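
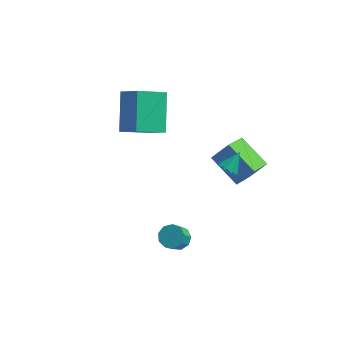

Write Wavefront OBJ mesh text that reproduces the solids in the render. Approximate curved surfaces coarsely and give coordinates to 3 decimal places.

v 1.483 -1.386 2.17
v 1.77 -1.776 2.36
v 1.837 -0.774 2.89
v 1.964 -1.564 2.084
v 1.875 -1.248 1.858
v 1.556 -1.013 1.816
v 1.195 -0.997 1.981
v 1.001 -1.209 2.256
v 1.09 -1.525 2.482
v 1.409 -1.76 2.524
v -0.227 -2.875 -1.991
v 0.329 -2.761 -1.831
v 0.223 -3.39 -1.01
v -0.333 -3.505 -1.169
v 0.079 -2.495 -1.659
v -0.027 -3.124 -0.838
v -0.315 -2.407 -1.643
v -0.421 -3.036 -0.822
v -0.667 -2.538 -1.789
v -0.773 -3.167 -0.968
v -0.814 -2.827 -2.029
v -0.92 -3.456 -1.208
v -0.686 -3.139 -2.252
v -0.792 -3.768 -1.431
v -0.343 -3.327 -2.352
v -0.449 -3.956 -1.531
v 0.054 -3.304 -2.283
v -0.052 -3.933 -1.462
v 0.319 -3.08 -2.077
v 0.213 -3.71 -1.256
v -4.157 0.83 0.735
v -3.232 0.439 1.463
v -4.602 2.328 2.108
v -3.677 1.937 2.835
v -3.123 1.843 -0.035
v -2.198 1.452 0.692
v -3.568 3.341 1.337
v -2.643 2.95 2.065
v 1.639 1.727 -1.678
v 1.459 0.214 -0.719
v 0.256 2.414 -0.855
v 0.076 0.902 0.105
v 2.304 2.138 -0.905
v 2.124 0.626 0.055
v 0.921 2.826 -0.081
v 0.741 1.313 0.878
f 2 1 4
f 2 4 3
f 4 1 5
f 4 5 3
f 5 1 6
f 5 6 3
f 6 1 7
f 6 7 3
f 7 1 8
f 7 8 3
f 8 1 9
f 8 9 3
f 9 1 10
f 9 10 3
f 10 1 2
f 10 2 3
f 12 11 15
f 12 15 13
f 13 15 16
f 13 16 14
f 15 11 17
f 15 17 16
f 16 17 18
f 16 18 14
f 17 11 19
f 17 19 18
f 18 19 20
f 18 20 14
f 19 11 21
f 19 21 20
f 20 21 22
f 20 22 14
f 21 11 23
f 21 23 22
f 22 23 24
f 22 24 14
f 23 11 25
f 23 25 24
f 24 25 26
f 24 26 14
f 25 11 27
f 25 27 26
f 26 27 28
f 26 28 14
f 27 11 29
f 27 29 28
f 28 29 30
f 28 30 14
f 29 11 12
f 29 12 30
f 30 12 13
f 30 13 14
f 32 34 31
f 35 32 31
f 31 34 33
f 33 35 31
f 32 38 34
f 36 32 35
f 36 38 32
f 34 38 33
f 37 35 33
f 33 38 37
f 37 36 35
f 38 36 37
f 40 42 39
f 43 40 39
f 39 42 41
f 41 43 39
f 40 46 42
f 44 40 43
f 44 46 40
f 42 46 41
f 45 43 41
f 41 46 45
f 45 44 43
f 46 44 45



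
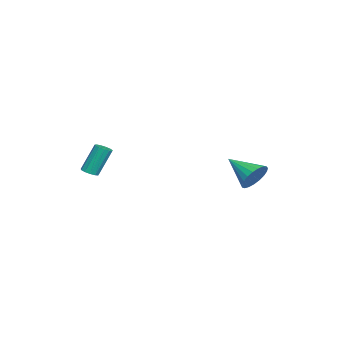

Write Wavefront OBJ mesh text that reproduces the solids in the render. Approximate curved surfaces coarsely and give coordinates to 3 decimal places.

v -1.624 4.28 -1.591
v -1.121 4.546 -0.733
v -2.456 2.62 -0.589
v -1.491 4.758 -0.689
v -1.883 4.887 -0.801
v -2.231 4.911 -1.05
v -2.474 4.826 -1.392
v -2.57 4.647 -1.769
v -2.503 4.404 -2.115
v -2.283 4.139 -2.371
v -1.95 3.899 -2.491
v -1.56 3.725 -2.457
v -1.181 3.647 -2.272
v -0.879 3.678 -1.97
v -0.706 3.813 -1.603
v -0.692 4.029 -1.233
v -0.838 4.288 -0.926
v 3.788 -3.815 0.113
v 4.276 -3.943 0.277
v 3.879 -3.253 1.992
v 3.392 -3.125 1.827
v 4.293 -3.665 0.169
v 3.897 -2.975 1.884
v 4.151 -3.434 0.044
v 3.754 -2.745 1.758
v 3.893 -3.325 -0.06
v 3.497 -2.635 1.655
v 3.602 -3.371 -0.109
v 3.206 -2.681 1.606
v 3.37 -3.557 -0.087
v 2.974 -2.868 1.627
v 3.271 -3.826 -0.002
v 2.874 -3.137 1.712
v 3.336 -4.091 0.119
v 2.939 -3.402 1.834
v 3.545 -4.268 0.239
v 3.148 -3.579 1.953
v 3.831 -4.301 0.318
v 3.434 -3.612 2.033
v 4.103 -4.18 0.332
v 3.707 -3.491 2.047
f 2 1 4
f 2 4 3
f 4 1 5
f 4 5 3
f 5 1 6
f 5 6 3
f 6 1 7
f 6 7 3
f 7 1 8
f 7 8 3
f 8 1 9
f 8 9 3
f 9 1 10
f 9 10 3
f 10 1 11
f 10 11 3
f 11 1 12
f 11 12 3
f 12 1 13
f 12 13 3
f 13 1 14
f 13 14 3
f 14 1 15
f 14 15 3
f 15 1 16
f 15 16 3
f 16 1 17
f 16 17 3
f 17 1 2
f 17 2 3
f 19 18 22
f 19 22 20
f 20 22 23
f 20 23 21
f 22 18 24
f 22 24 23
f 23 24 25
f 23 25 21
f 24 18 26
f 24 26 25
f 25 26 27
f 25 27 21
f 26 18 28
f 26 28 27
f 27 28 29
f 27 29 21
f 28 18 30
f 28 30 29
f 29 30 31
f 29 31 21
f 30 18 32
f 30 32 31
f 31 32 33
f 31 33 21
f 32 18 34
f 32 34 33
f 33 34 35
f 33 35 21
f 34 18 36
f 34 36 35
f 35 36 37
f 35 37 21
f 36 18 38
f 36 38 37
f 37 38 39
f 37 39 21
f 38 18 40
f 38 40 39
f 39 40 41
f 39 41 21
f 40 18 19
f 40 19 41
f 41 19 20
f 41 20 21



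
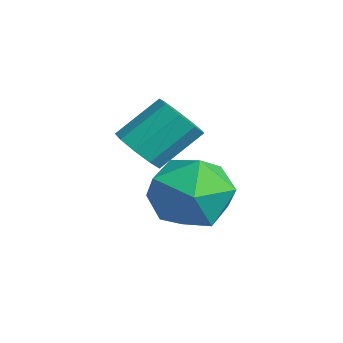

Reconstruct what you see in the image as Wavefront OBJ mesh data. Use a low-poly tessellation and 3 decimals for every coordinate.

v 1.536 4.683 -2.193
v 2.476 3.959 -2.255
v 0.744 3.541 -0.865
v 1.684 2.817 -0.927
v 1.799 3.902 -0.456
v 2.289 4.608 -1.277
v 0.931 2.892 -1.843
v 1.421 3.598 -2.664
v 2.102 2.852 -2.038
v 2.639 3.477 -1.182
v 0.581 4.023 -1.938
v 1.118 4.648 -1.082
v 1.003 2.675 -0.332
v 1.729 2.736 -0.38
v 1.703 3.806 0.584
v 0.977 3.745 0.632
v 1.51 3.033 -0.716
v 1.484 4.103 0.247
v 1.054 3.163 -0.872
v 1.027 4.233 0.091
v 0.574 3.064 -0.776
v 0.548 4.134 0.188
v 0.295 2.783 -0.471
v 0.269 3.853 0.492
v 0.347 2.452 -0.102
v 0.321 3.522 0.862
v 0.707 2.225 0.16
v 0.68 3.295 1.124
v 1.205 2.208 0.192
v 1.178 3.278 1.156
v 1.608 2.41 -0.021
v 1.582 3.48 0.942
f 1 12 6
f 1 6 2
f 1 2 8
f 1 8 11
f 1 11 12
f 2 6 10
f 6 12 5
f 12 11 3
f 11 8 7
f 8 2 9
f 4 10 5
f 4 5 3
f 4 3 7
f 4 7 9
f 4 9 10
f 5 10 6
f 3 5 12
f 7 3 11
f 9 7 8
f 10 9 2
f 14 13 17
f 14 17 15
f 15 17 18
f 15 18 16
f 17 13 19
f 17 19 18
f 18 19 20
f 18 20 16
f 19 13 21
f 19 21 20
f 20 21 22
f 20 22 16
f 21 13 23
f 21 23 22
f 22 23 24
f 22 24 16
f 23 13 25
f 23 25 24
f 24 25 26
f 24 26 16
f 25 13 27
f 25 27 26
f 26 27 28
f 26 28 16
f 27 13 29
f 27 29 28
f 28 29 30
f 28 30 16
f 29 13 31
f 29 31 30
f 30 31 32
f 30 32 16
f 31 13 14
f 31 14 32
f 32 14 15
f 32 15 16



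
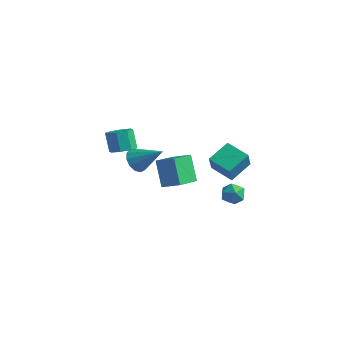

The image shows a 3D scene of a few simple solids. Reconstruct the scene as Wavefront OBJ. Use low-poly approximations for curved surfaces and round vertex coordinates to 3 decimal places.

v -2.062 -1.207 2.463
v -1.458 -0.815 2.635
v -1.975 -0.481 3.688
v -2.578 -0.873 3.517
v -1.841 -0.51 2.35
v -2.358 -0.175 3.403
v -2.353 -0.614 2.132
v -2.87 -0.279 3.185
v -2.695 -1.065 2.107
v -3.211 -0.73 3.161
v -2.665 -1.599 2.292
v -3.182 -1.265 3.345
v -2.282 -1.905 2.577
v -2.799 -1.57 3.63
v -1.77 -1.801 2.795
v -2.287 -1.466 3.848
v -1.429 -1.35 2.819
v -1.945 -1.015 3.873
v -2.116 1.636 -0.091
v -1.079 1.855 0.404
v -2.145 3.212 -0.729
v -1.107 3.431 -0.234
v -1.313 1.069 -1.526
v -0.275 1.288 -1.031
v -1.341 2.645 -2.164
v -0.304 2.864 -1.669
v 2.29 0.465 1.959
v 2.485 -0.045 3.028
v 2.533 1.763 2.533
v 2.728 1.253 3.602
v 3.632 0.347 1.658
v 3.827 -0.163 2.727
v 3.875 1.645 2.232
v 4.07 1.135 3.301
v 1.581 3.854 -1.793
v 2.128 3.762 -2.308
v 1.492 2.638 -1.672
v 2.039 2.546 -2.187
v 2.203 2.838 -1.508
v 2.258 3.589 -1.583
v 1.362 2.811 -2.397
v 1.417 3.562 -2.472
v 1.993 3.117 -2.682
v 2.513 3.134 -2.132
v 1.107 3.266 -1.848
v 1.627 3.283 -1.298
v -4.154 2.625 -1.515
v -3.682 2.76 -2.184
v -2.666 3.015 -0.385
v -3.874 3.172 -2.073
v -4.155 3.41 -1.785
v -4.436 3.398 -1.412
v -4.628 3.141 -1.071
v -4.669 2.72 -0.871
v -4.547 2.269 -0.876
v -4.3 1.931 -1.084
v -4.007 1.812 -1.429
v -3.761 1.952 -1.801
v -3.64 2.305 -2.083
f 2 1 5
f 2 5 3
f 3 5 6
f 3 6 4
f 5 1 7
f 5 7 6
f 6 7 8
f 6 8 4
f 7 1 9
f 7 9 8
f 8 9 10
f 8 10 4
f 9 1 11
f 9 11 10
f 10 11 12
f 10 12 4
f 11 1 13
f 11 13 12
f 12 13 14
f 12 14 4
f 13 1 15
f 13 15 14
f 14 15 16
f 14 16 4
f 15 1 17
f 15 17 16
f 16 17 18
f 16 18 4
f 17 1 2
f 17 2 18
f 18 2 3
f 18 3 4
f 20 22 19
f 23 20 19
f 19 22 21
f 21 23 19
f 20 26 22
f 24 20 23
f 24 26 20
f 22 26 21
f 25 23 21
f 21 26 25
f 25 24 23
f 26 24 25
f 28 30 27
f 31 28 27
f 27 30 29
f 29 31 27
f 28 34 30
f 32 28 31
f 32 34 28
f 30 34 29
f 33 31 29
f 29 34 33
f 33 32 31
f 34 32 33
f 35 46 40
f 35 40 36
f 35 36 42
f 35 42 45
f 35 45 46
f 36 40 44
f 40 46 39
f 46 45 37
f 45 42 41
f 42 36 43
f 38 44 39
f 38 39 37
f 38 37 41
f 38 41 43
f 38 43 44
f 39 44 40
f 37 39 46
f 41 37 45
f 43 41 42
f 44 43 36
f 48 47 50
f 48 50 49
f 50 47 51
f 50 51 49
f 51 47 52
f 51 52 49
f 52 47 53
f 52 53 49
f 53 47 54
f 53 54 49
f 54 47 55
f 54 55 49
f 55 47 56
f 55 56 49
f 56 47 57
f 56 57 49
f 57 47 58
f 57 58 49
f 58 47 59
f 58 59 49
f 59 47 48
f 59 48 49



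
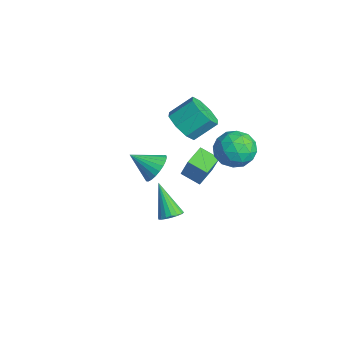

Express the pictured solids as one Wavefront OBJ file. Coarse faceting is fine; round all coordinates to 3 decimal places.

v -1.039 2.224 0.697
v -0.401 1.665 1.332
v -0.282 2.897 2.298
v -0.921 3.456 1.663
v 0.008 2.072 0.762
v 0.127 3.305 1.727
v -0.197 2.569 0.153
v -0.078 3.801 1.119
v -0.896 2.863 -0.136
v -0.777 4.095 0.83
v -1.678 2.783 0.062
v -1.559 4.015 1.028
v -2.087 2.375 0.633
v -1.968 3.608 1.598
v -1.882 1.879 1.241
v -1.763 3.111 2.207
v -1.183 1.585 1.53
v -1.064 2.817 2.496
v 3.009 2.553 2.81
v 3.49 3.313 3.503
v 4.39 2.767 1.617
v 4.871 3.527 2.31
v 4.831 2.432 2.608
v 3.977 2.299 3.345
v 3.903 3.781 1.775
v 3.049 3.648 2.512
v 4.042 4.071 2.864
v 4.616 3.238 3.379
v 3.264 2.842 1.741
v 3.838 2.009 2.256
v 3.128 2.914 3.261
v 4.752 3.166 1.859
v 4.728 2.522 2.034
v 5.011 2.968 2.442
v 3.415 2.319 3.168
v 3.697 2.765 3.576
v 4.486 2.247 3.05
v 4.183 3.315 1.544
v 4.465 3.761 1.952
v 2.869 3.112 2.678
v 3.152 3.558 3.086
v 3.394 3.833 2.07
v 3.736 3.807 3.293
v 4.548 3.932 2.592
v 3.978 4.082 2.277
v 3.477 4.004 2.71
v 4.073 3.317 3.595
v 4.885 3.442 2.894
v 4.861 2.798 3.069
v 4.359 2.721 3.503
v 4.398 3.762 3.22
v 2.995 2.638 2.226
v 3.807 2.763 1.525
v 3.521 3.359 1.617
v 3.019 3.282 2.051
v 3.332 2.148 2.528
v 4.144 2.273 1.827
v 4.403 2.076 2.41
v 3.902 1.998 2.843
v 3.482 2.318 1.9
v 4.238 -1.094 2.629
v 4.845 -0.966 3.239
v 3.622 -2.186 3.471
v 4.603 -0.751 3.341
v 4.305 -0.589 3.334
v 3.997 -0.503 3.221
v 3.726 -0.507 3.017
v 3.532 -0.6 2.754
v 3.446 -0.769 2.472
v 3.481 -0.987 2.214
v 3.631 -1.221 2.019
v 3.873 -1.436 1.918
v 4.171 -1.599 1.924
v 4.479 -1.685 2.038
v 4.75 -1.681 2.242
v 4.944 -1.587 2.505
v 5.029 -1.419 2.787
v 4.995 -1.201 3.045
v 4.513 -0.458 -0.953
v 4.901 -0.05 -0.629
v 3.367 -0.662 0.673
v 4.705 0.127 -0.745
v 4.47 0.188 -0.903
v 4.244 0.122 -1.07
v 4.071 -0.06 -1.215
v 3.986 -0.32 -1.307
v 4.005 -0.608 -1.33
v 4.125 -0.866 -1.278
v 4.321 -1.043 -1.161
v 4.556 -1.105 -1.004
v 4.782 -1.038 -0.836
v 4.955 -0.857 -0.692
v 5.04 -0.596 -0.599
v 5.021 -0.308 -0.576
v -2.998 3.65 -3.96
v -2.176 3.723 -2.349
v -2.174 4.395 -4.414
v -1.352 4.468 -2.803
v -2.288 2.672 -4.277
v -1.466 2.745 -2.666
v -1.464 3.417 -4.731
v -0.642 3.49 -3.12
f 2 1 5
f 2 5 3
f 3 5 6
f 3 6 4
f 5 1 7
f 5 7 6
f 6 7 8
f 6 8 4
f 7 1 9
f 7 9 8
f 8 9 10
f 8 10 4
f 9 1 11
f 9 11 10
f 10 11 12
f 10 12 4
f 11 1 13
f 11 13 12
f 12 13 14
f 12 14 4
f 13 1 15
f 13 15 14
f 14 15 16
f 14 16 4
f 15 1 17
f 15 17 16
f 16 17 18
f 16 18 4
f 17 1 2
f 17 2 18
f 18 2 3
f 18 3 4
f 19 56 35
f 56 30 59
f 35 59 24
f 56 59 35
f 19 35 31
f 35 24 36
f 31 36 20
f 35 36 31
f 19 31 40
f 31 20 41
f 40 41 26
f 31 41 40
f 19 40 52
f 40 26 55
f 52 55 29
f 40 55 52
f 19 52 56
f 52 29 60
f 56 60 30
f 52 60 56
f 20 36 47
f 36 24 50
f 47 50 28
f 36 50 47
f 24 59 37
f 59 30 58
f 37 58 23
f 59 58 37
f 30 60 57
f 60 29 53
f 57 53 21
f 60 53 57
f 29 55 54
f 55 26 42
f 54 42 25
f 55 42 54
f 26 41 46
f 41 20 43
f 46 43 27
f 41 43 46
f 22 48 34
f 48 28 49
f 34 49 23
f 48 49 34
f 22 34 32
f 34 23 33
f 32 33 21
f 34 33 32
f 22 32 39
f 32 21 38
f 39 38 25
f 32 38 39
f 22 39 44
f 39 25 45
f 44 45 27
f 39 45 44
f 22 44 48
f 44 27 51
f 48 51 28
f 44 51 48
f 23 49 37
f 49 28 50
f 37 50 24
f 49 50 37
f 21 33 57
f 33 23 58
f 57 58 30
f 33 58 57
f 25 38 54
f 38 21 53
f 54 53 29
f 38 53 54
f 27 45 46
f 45 25 42
f 46 42 26
f 45 42 46
f 28 51 47
f 51 27 43
f 47 43 20
f 51 43 47
f 62 61 64
f 62 64 63
f 64 61 65
f 64 65 63
f 65 61 66
f 65 66 63
f 66 61 67
f 66 67 63
f 67 61 68
f 67 68 63
f 68 61 69
f 68 69 63
f 69 61 70
f 69 70 63
f 70 61 71
f 70 71 63
f 71 61 72
f 71 72 63
f 72 61 73
f 72 73 63
f 73 61 74
f 73 74 63
f 74 61 75
f 74 75 63
f 75 61 76
f 75 76 63
f 76 61 77
f 76 77 63
f 77 61 78
f 77 78 63
f 78 61 62
f 78 62 63
f 80 79 82
f 80 82 81
f 82 79 83
f 82 83 81
f 83 79 84
f 83 84 81
f 84 79 85
f 84 85 81
f 85 79 86
f 85 86 81
f 86 79 87
f 86 87 81
f 87 79 88
f 87 88 81
f 88 79 89
f 88 89 81
f 89 79 90
f 89 90 81
f 90 79 91
f 90 91 81
f 91 79 92
f 91 92 81
f 92 79 93
f 92 93 81
f 93 79 94
f 93 94 81
f 94 79 80
f 94 80 81
f 96 98 95
f 99 96 95
f 95 98 97
f 97 99 95
f 96 102 98
f 100 96 99
f 100 102 96
f 98 102 97
f 101 99 97
f 97 102 101
f 101 100 99
f 102 100 101



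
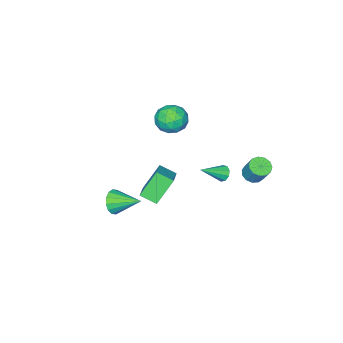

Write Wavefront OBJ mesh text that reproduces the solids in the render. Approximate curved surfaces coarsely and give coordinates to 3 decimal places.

v -2.786 0.483 -1.664
v -2.193 0.246 -1.614
v -2.022 0.899 -0.527
v -2.614 1.137 -0.576
v -2.165 0.552 -1.803
v -1.993 1.206 -0.716
v -2.333 0.837 -1.947
v -2.162 1.49 -0.86
v -2.646 1.009 -2.001
v -2.474 1.662 -0.914
v -3.002 1.014 -1.948
v -2.831 1.667 -0.861
v -3.29 0.851 -1.805
v -3.119 1.504 -0.718
v -3.418 0.571 -1.617
v -3.247 1.224 -0.529
v -3.345 0.263 -1.443
v -3.174 0.917 -0.356
v -3.094 0.026 -1.34
v -2.923 0.679 -0.253
v -2.746 -0.067 -1.339
v -2.574 0.586 -0.252
v -2.41 0.015 -1.442
v -2.239 0.669 -0.354
v -0.895 0.087 -0.754
v -0.687 -0.105 -1.19
v 0.355 -0.347 0.034
v -0.593 0.236 -1.15
v -0.641 0.507 -0.925
v -0.807 0.582 -0.62
v -1.015 0.425 -0.377
v -1.166 0.11 -0.311
v -1.191 -0.216 -0.452
v -1.077 -0.4 -0.734
v -0.878 -0.356 -1.026
v 4.051 -0.758 0.623
v 3.048 -0.582 1.921
v 3.656 0.038 0.21
v 2.652 0.214 1.508
v 5.248 0.246 1.412
v 4.244 0.422 2.71
v 4.852 1.042 0.999
v 3.849 1.218 2.297
v 0.075 -1.507 3.049
v 0.654 -1.332 3.777
v 0.746 -2.868 2.843
v 1.325 -2.693 3.571
v 0.403 -2.841 3.725
v -0.011 -2 3.852
v 1.411 -2.2 2.768
v 0.997 -1.359 2.895
v 1.48 -1.76 3.603
v 0.857 -2.156 4.194
v 0.543 -2.044 2.426
v -0.08 -2.44 3.017
v 0.306 -1.3 3.431
v 1.094 -2.9 3.189
v 0.553 -2.987 3.28
v 0.893 -2.884 3.707
v -0.085 -1.693 3.475
v 0.255 -1.59 3.903
v 0.107 -2.477 3.873
v 1.145 -2.61 2.717
v 1.485 -2.507 3.145
v 0.507 -1.316 2.913
v 0.847 -1.213 3.34
v 1.293 -1.723 2.747
v 1.132 -1.449 3.756
v 1.526 -2.248 3.635
v 1.577 -1.959 3.163
v 1.333 -1.464 3.238
v 0.765 -1.682 4.104
v 1.16 -2.482 3.983
v 0.618 -2.569 4.074
v 0.374 -2.075 4.149
v 1.251 -1.933 4.002
v 0.24 -1.718 2.637
v 0.635 -2.518 2.516
v 1.026 -2.125 2.471
v 0.782 -1.631 2.546
v -0.126 -1.952 2.985
v 0.268 -2.751 2.864
v 0.067 -2.736 3.382
v -0.177 -2.241 3.457
v 0.149 -2.267 2.618
v 2.701 -4.381 -3.687
v 2.955 -3.999 -4.343
v 2.139 -2.919 -3.053
v 2.566 -4.111 -4.428
v 2.213 -4.296 -4.315
v 1.991 -4.504 -4.034
v 1.959 -4.678 -3.66
v 2.126 -4.773 -3.293
v 2.447 -4.763 -3.032
v 2.836 -4.651 -2.946
v 3.189 -4.466 -3.059
v 3.411 -4.259 -3.34
v 3.443 -4.084 -3.715
v 3.276 -3.989 -4.081
f 2 1 5
f 2 5 3
f 3 5 6
f 3 6 4
f 5 1 7
f 5 7 6
f 6 7 8
f 6 8 4
f 7 1 9
f 7 9 8
f 8 9 10
f 8 10 4
f 9 1 11
f 9 11 10
f 10 11 12
f 10 12 4
f 11 1 13
f 11 13 12
f 12 13 14
f 12 14 4
f 13 1 15
f 13 15 14
f 14 15 16
f 14 16 4
f 15 1 17
f 15 17 16
f 16 17 18
f 16 18 4
f 17 1 19
f 17 19 18
f 18 19 20
f 18 20 4
f 19 1 21
f 19 21 20
f 20 21 22
f 20 22 4
f 21 1 23
f 21 23 22
f 22 23 24
f 22 24 4
f 23 1 2
f 23 2 24
f 24 2 3
f 24 3 4
f 26 25 28
f 26 28 27
f 28 25 29
f 28 29 27
f 29 25 30
f 29 30 27
f 30 25 31
f 30 31 27
f 31 25 32
f 31 32 27
f 32 25 33
f 32 33 27
f 33 25 34
f 33 34 27
f 34 25 35
f 34 35 27
f 35 25 26
f 35 26 27
f 37 39 36
f 40 37 36
f 36 39 38
f 38 40 36
f 37 43 39
f 41 37 40
f 41 43 37
f 39 43 38
f 42 40 38
f 38 43 42
f 42 41 40
f 43 41 42
f 44 81 60
f 81 55 84
f 60 84 49
f 81 84 60
f 44 60 56
f 60 49 61
f 56 61 45
f 60 61 56
f 44 56 65
f 56 45 66
f 65 66 51
f 56 66 65
f 44 65 77
f 65 51 80
f 77 80 54
f 65 80 77
f 44 77 81
f 77 54 85
f 81 85 55
f 77 85 81
f 45 61 72
f 61 49 75
f 72 75 53
f 61 75 72
f 49 84 62
f 84 55 83
f 62 83 48
f 84 83 62
f 55 85 82
f 85 54 78
f 82 78 46
f 85 78 82
f 54 80 79
f 80 51 67
f 79 67 50
f 80 67 79
f 51 66 71
f 66 45 68
f 71 68 52
f 66 68 71
f 47 73 59
f 73 53 74
f 59 74 48
f 73 74 59
f 47 59 57
f 59 48 58
f 57 58 46
f 59 58 57
f 47 57 64
f 57 46 63
f 64 63 50
f 57 63 64
f 47 64 69
f 64 50 70
f 69 70 52
f 64 70 69
f 47 69 73
f 69 52 76
f 73 76 53
f 69 76 73
f 48 74 62
f 74 53 75
f 62 75 49
f 74 75 62
f 46 58 82
f 58 48 83
f 82 83 55
f 58 83 82
f 50 63 79
f 63 46 78
f 79 78 54
f 63 78 79
f 52 70 71
f 70 50 67
f 71 67 51
f 70 67 71
f 53 76 72
f 76 52 68
f 72 68 45
f 76 68 72
f 87 86 89
f 87 89 88
f 89 86 90
f 89 90 88
f 90 86 91
f 90 91 88
f 91 86 92
f 91 92 88
f 92 86 93
f 92 93 88
f 93 86 94
f 93 94 88
f 94 86 95
f 94 95 88
f 95 86 96
f 95 96 88
f 96 86 97
f 96 97 88
f 97 86 98
f 97 98 88
f 98 86 99
f 98 99 88
f 99 86 87
f 99 87 88



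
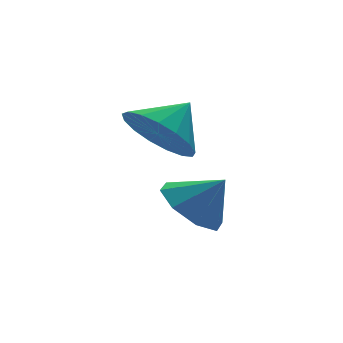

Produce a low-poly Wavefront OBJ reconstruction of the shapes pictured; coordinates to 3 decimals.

v -3.135 -1.192 -0.052
v -2.495 -1.155 -0.859
v -2.185 -0.968 0.712
v -2.647 -0.688 -0.807
v -2.91 -0.337 -0.582
v -3.225 -0.182 -0.236
v -3.519 -0.258 0.152
v -3.726 -0.548 0.493
v -3.797 -0.986 0.71
v -3.716 -1.47 0.751
v -3.503 -1.891 0.609
v -3.205 -2.152 0.315
v -2.891 -2.192 -0.063
v -2.633 -2.004 -0.439
v -2.49 -1.629 -0.726
v -2.319 -1.276 -2.479
v -1.549 -0.793 -2.787
v -1.681 -1.724 -1.581
v -1.951 -0.407 -2.309
v -2.569 -0.529 -1.93
v -3.041 -1.09 -1.874
v -3.09 -1.76 -2.172
v -2.688 -2.146 -2.65
v -2.07 -2.023 -3.028
v -1.598 -1.463 -3.085
f 2 1 4
f 2 4 3
f 4 1 5
f 4 5 3
f 5 1 6
f 5 6 3
f 6 1 7
f 6 7 3
f 7 1 8
f 7 8 3
f 8 1 9
f 8 9 3
f 9 1 10
f 9 10 3
f 10 1 11
f 10 11 3
f 11 1 12
f 11 12 3
f 12 1 13
f 12 13 3
f 13 1 14
f 13 14 3
f 14 1 15
f 14 15 3
f 15 1 2
f 15 2 3
f 17 16 19
f 17 19 18
f 19 16 20
f 19 20 18
f 20 16 21
f 20 21 18
f 21 16 22
f 21 22 18
f 22 16 23
f 22 23 18
f 23 16 24
f 23 24 18
f 24 16 25
f 24 25 18
f 25 16 17
f 25 17 18



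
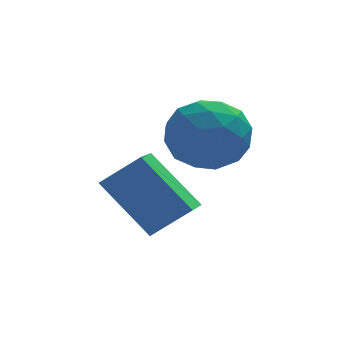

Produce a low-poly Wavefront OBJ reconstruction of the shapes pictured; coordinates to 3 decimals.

v -3.327 0.037 -4.326
v -4.414 1.066 -2.854
v -2.853 1.138 -4.746
v -3.939 2.167 -3.273
v -2.281 -0.087 -3.467
v -3.367 0.942 -1.994
v -1.806 1.014 -3.886
v -2.893 2.043 -2.414
v -1.444 3.654 -2.88
v -0.296 3.296 -2.575
v -2.204 2.124 -1.825
v -1.056 1.766 -1.52
v -1.521 2.819 -1.057
v -1.051 3.764 -1.709
v -1.449 1.656 -2.691
v -0.979 2.601 -3.343
v -0.299 2.06 -2.458
v -0.344 2.779 -1.447
v -2.156 2.641 -2.953
v -2.201 3.36 -1.942
v -0.804 3.609 -2.82
v -1.696 1.811 -1.58
v -1.97 2.43 -1.308
v -1.295 2.219 -1.128
v -1.247 3.885 -2.311
v -0.573 3.674 -2.131
v -1.292 3.394 -1.239
v -1.927 1.746 -2.269
v -1.253 1.535 -2.089
v -1.205 3.201 -3.272
v -0.53 2.99 -3.092
v -1.208 2.026 -3.161
v -0.131 2.672 -2.572
v -0.577 1.773 -1.952
v -0.808 1.709 -2.64
v -0.532 2.264 -3.024
v -0.157 3.095 -1.978
v -0.603 2.195 -1.358
v -0.876 2.814 -1.086
v -0.601 3.37 -1.469
v -0.158 2.369 -1.909
v -1.897 3.225 -3.042
v -2.343 2.325 -2.422
v -1.899 2.05 -2.931
v -1.624 2.606 -3.314
v -1.923 3.647 -2.448
v -2.369 2.748 -1.828
v -1.968 3.156 -1.376
v -1.692 3.711 -1.76
v -2.342 3.051 -2.491
f 2 4 1
f 5 2 1
f 1 4 3
f 3 5 1
f 2 8 4
f 6 2 5
f 6 8 2
f 4 8 3
f 7 5 3
f 3 8 7
f 7 6 5
f 8 6 7
f 9 46 25
f 46 20 49
f 25 49 14
f 46 49 25
f 9 25 21
f 25 14 26
f 21 26 10
f 25 26 21
f 9 21 30
f 21 10 31
f 30 31 16
f 21 31 30
f 9 30 42
f 30 16 45
f 42 45 19
f 30 45 42
f 9 42 46
f 42 19 50
f 46 50 20
f 42 50 46
f 10 26 37
f 26 14 40
f 37 40 18
f 26 40 37
f 14 49 27
f 49 20 48
f 27 48 13
f 49 48 27
f 20 50 47
f 50 19 43
f 47 43 11
f 50 43 47
f 19 45 44
f 45 16 32
f 44 32 15
f 45 32 44
f 16 31 36
f 31 10 33
f 36 33 17
f 31 33 36
f 12 38 24
f 38 18 39
f 24 39 13
f 38 39 24
f 12 24 22
f 24 13 23
f 22 23 11
f 24 23 22
f 12 22 29
f 22 11 28
f 29 28 15
f 22 28 29
f 12 29 34
f 29 15 35
f 34 35 17
f 29 35 34
f 12 34 38
f 34 17 41
f 38 41 18
f 34 41 38
f 13 39 27
f 39 18 40
f 27 40 14
f 39 40 27
f 11 23 47
f 23 13 48
f 47 48 20
f 23 48 47
f 15 28 44
f 28 11 43
f 44 43 19
f 28 43 44
f 17 35 36
f 35 15 32
f 36 32 16
f 35 32 36
f 18 41 37
f 41 17 33
f 37 33 10
f 41 33 37



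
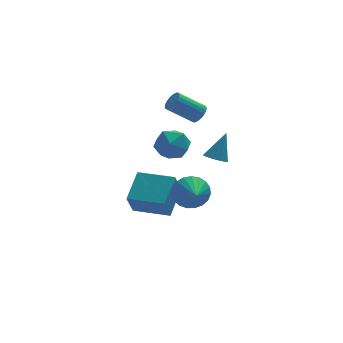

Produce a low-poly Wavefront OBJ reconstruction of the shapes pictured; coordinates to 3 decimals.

v 3.664 1.808 2.547
v 4.033 1.696 3.058
v 2.605 1.939 4.143
v 2.236 2.052 3.633
v 4.056 1.96 3.03
v 2.628 2.203 4.115
v 4.012 2.197 2.918
v 2.584 2.44 4.003
v 3.907 2.367 2.742
v 2.479 2.611 3.827
v 3.761 2.441 2.533
v 2.333 2.684 3.618
v 3.597 2.405 2.326
v 2.169 2.648 3.411
v 3.445 2.266 2.157
v 2.017 2.509 3.242
v 3.331 2.048 2.056
v 1.903 2.291 3.141
v 3.275 1.788 2.04
v 1.847 2.032 3.125
v 3.286 1.532 2.111
v 1.858 1.775 3.197
v 3.362 1.324 2.258
v 1.934 1.567 3.344
v 3.49 1.199 2.455
v 2.062 1.443 3.541
v 3.649 1.18 2.668
v 2.221 1.423 3.753
v 3.81 1.269 2.86
v 2.382 1.513 3.945
v 3.946 1.452 2.998
v 2.518 1.695 4.083
v 1.341 0.246 -3.159
v 2.315 1.724 -2.124
v -0.438 1.452 -3.207
v 0.536 2.93 -2.172
v 1.844 0.93 -4.608
v 2.818 2.408 -3.573
v 0.065 2.136 -4.656
v 1.039 3.614 -3.621
v 3.574 -1.668 1.163
v 4.03 -1.289 0.81
v 4.286 -1.132 2.657
v 3.644 -1.033 0.902
v 3.225 -1.074 1.116
v 2.97 -1.393 1.352
v 2.997 -1.841 1.499
v 3.294 -2.207 1.489
v 3.722 -2.322 1.326
v 4.081 -2.13 1.087
v 4.202 -1.722 0.883
v 2.187 -1.929 -1.024
v 2.725 -1.588 -0.202
v 2.053 -3.471 -0.296
v 2.318 -1.498 -0.087
v 1.889 -1.483 -0.133
v 1.511 -1.545 -0.334
v 1.249 -1.673 -0.654
v 1.15 -1.846 -1.038
v 1.231 -2.033 -1.419
v 1.476 -2.202 -1.732
v 1.845 -2.324 -1.923
v 2.272 -2.378 -1.958
v 2.685 -2.354 -1.832
v 3.012 -2.257 -1.566
v 3.196 -2.103 -1.206
v 3.206 -1.919 -0.815
v 3.039 -1.737 -0.46
v 0.401 -1.134 2.239
v 0.875 -0.79 1.316
v 1.985 -1.21 3.024
v 2.459 -0.866 2.101
v 1.827 -0.185 2.679
v 0.849 -0.138 2.193
v 2.011 -1.862 2.147
v 1.033 -1.815 1.661
v 1.871 -1.24 1.259
v 1.757 -0.203 1.587
v 1.103 -1.797 2.753
v 0.989 -0.76 3.081
f 2 1 5
f 2 5 3
f 3 5 6
f 3 6 4
f 5 1 7
f 5 7 6
f 6 7 8
f 6 8 4
f 7 1 9
f 7 9 8
f 8 9 10
f 8 10 4
f 9 1 11
f 9 11 10
f 10 11 12
f 10 12 4
f 11 1 13
f 11 13 12
f 12 13 14
f 12 14 4
f 13 1 15
f 13 15 14
f 14 15 16
f 14 16 4
f 15 1 17
f 15 17 16
f 16 17 18
f 16 18 4
f 17 1 19
f 17 19 18
f 18 19 20
f 18 20 4
f 19 1 21
f 19 21 20
f 20 21 22
f 20 22 4
f 21 1 23
f 21 23 22
f 22 23 24
f 22 24 4
f 23 1 25
f 23 25 24
f 24 25 26
f 24 26 4
f 25 1 27
f 25 27 26
f 26 27 28
f 26 28 4
f 27 1 29
f 27 29 28
f 28 29 30
f 28 30 4
f 29 1 31
f 29 31 30
f 30 31 32
f 30 32 4
f 31 1 2
f 31 2 32
f 32 2 3
f 32 3 4
f 34 36 33
f 37 34 33
f 33 36 35
f 35 37 33
f 34 40 36
f 38 34 37
f 38 40 34
f 36 40 35
f 39 37 35
f 35 40 39
f 39 38 37
f 40 38 39
f 42 41 44
f 42 44 43
f 44 41 45
f 44 45 43
f 45 41 46
f 45 46 43
f 46 41 47
f 46 47 43
f 47 41 48
f 47 48 43
f 48 41 49
f 48 49 43
f 49 41 50
f 49 50 43
f 50 41 51
f 50 51 43
f 51 41 42
f 51 42 43
f 53 52 55
f 53 55 54
f 55 52 56
f 55 56 54
f 56 52 57
f 56 57 54
f 57 52 58
f 57 58 54
f 58 52 59
f 58 59 54
f 59 52 60
f 59 60 54
f 60 52 61
f 60 61 54
f 61 52 62
f 61 62 54
f 62 52 63
f 62 63 54
f 63 52 64
f 63 64 54
f 64 52 65
f 64 65 54
f 65 52 66
f 65 66 54
f 66 52 67
f 66 67 54
f 67 52 68
f 67 68 54
f 68 52 53
f 68 53 54
f 69 80 74
f 69 74 70
f 69 70 76
f 69 76 79
f 69 79 80
f 70 74 78
f 74 80 73
f 80 79 71
f 79 76 75
f 76 70 77
f 72 78 73
f 72 73 71
f 72 71 75
f 72 75 77
f 72 77 78
f 73 78 74
f 71 73 80
f 75 71 79
f 77 75 76
f 78 77 70



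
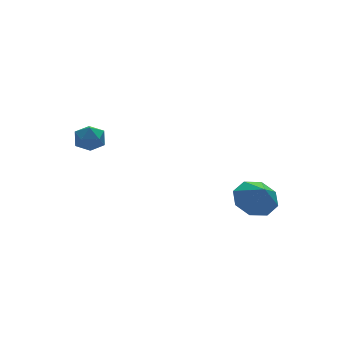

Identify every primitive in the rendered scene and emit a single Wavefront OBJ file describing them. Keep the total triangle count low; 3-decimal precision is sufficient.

v 1.353 -2.724 -2.461
v 1.954 -2.086 -1.98
v 1.387 -3.436 -1.559
v 1.213 -1.949 -1.845
v 0.554 -2.267 -2.071
v 0.364 -2.852 -2.526
v 0.753 -3.363 -2.943
v 1.494 -3.499 -3.077
v 2.152 -3.182 -2.851
v 2.343 -2.596 -2.397
v -3.435 3.309 -0.071
v -3.088 3.157 -0.726
v -4.192 2.363 -0.254
v -3.845 2.211 -0.909
v -3.483 2.098 -0.253
v -3.015 2.683 -0.141
v -4.265 2.837 -0.839
v -3.797 3.422 -0.727
v -3.6 2.866 -1.201
v -3.117 2.409 -0.839
v -4.163 3.111 -0.141
v -3.68 2.654 0.221
f 2 1 4
f 2 4 3
f 4 1 5
f 4 5 3
f 5 1 6
f 5 6 3
f 6 1 7
f 6 7 3
f 7 1 8
f 7 8 3
f 8 1 9
f 8 9 3
f 9 1 10
f 9 10 3
f 10 1 2
f 10 2 3
f 11 22 16
f 11 16 12
f 11 12 18
f 11 18 21
f 11 21 22
f 12 16 20
f 16 22 15
f 22 21 13
f 21 18 17
f 18 12 19
f 14 20 15
f 14 15 13
f 14 13 17
f 14 17 19
f 14 19 20
f 15 20 16
f 13 15 22
f 17 13 21
f 19 17 18
f 20 19 12



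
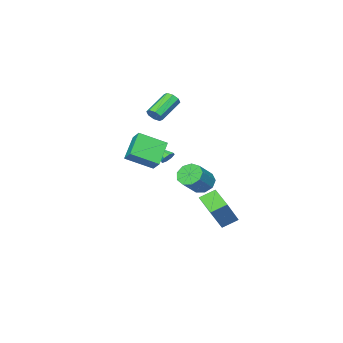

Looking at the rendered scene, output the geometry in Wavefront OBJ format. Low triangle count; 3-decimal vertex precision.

v 2.943 3.753 0.353
v 3.282 4.246 -0.116
v 4.435 4.401 0.878
v 4.097 3.907 1.347
v 2.966 4.499 0.211
v 4.119 4.653 1.205
v 2.64 4.403 0.604
v 3.793 4.557 1.598
v 2.456 4.002 0.88
v 3.609 4.157 1.874
v 2.5 3.485 0.909
v 3.653 3.64 1.903
v 2.752 3.093 0.678
v 3.905 3.248 1.672
v 3.093 3.01 0.295
v 4.246 3.164 1.289
v 3.364 3.274 -0.061
v 4.517 3.429 0.933
v 3.439 3.762 -0.223
v 4.592 3.917 0.771
v 1.562 -0.568 1.225
v 2.719 -1.608 2.026
v 1.728 0.049 1.786
v 2.885 -0.991 2.587
v 2.815 0.031 0.193
v 3.972 -1.009 0.994
v 2.981 0.648 0.754
v 4.138 -0.392 1.555
v 0.816 -1.848 3.058
v 1.092 -1.971 3.505
v -0.38 -2.055 4.39
v -0.656 -1.932 3.942
v 1.041 -1.563 3.458
v -0.432 -1.648 4.343
v 0.858 -1.323 3.176
v -0.615 -1.407 4.061
v 0.65 -1.39 2.825
v -0.822 -1.474 3.71
v 0.54 -1.725 2.61
v -0.932 -1.809 3.495
v 0.592 -2.132 2.657
v -0.881 -2.217 3.542
v 0.775 -2.373 2.939
v -0.698 -2.457 3.824
v 0.982 -2.306 3.29
v -0.49 -2.39 4.175
v -1.727 -3.311 -1.397
v -1.501 -3.546 -1.789
v -1.633 -4.349 -0.723
v -1.245 -3.369 -1.553
v -1.272 -3.159 -1.225
v -1.565 -3.038 -0.998
v -1.954 -3.077 -1.004
v -2.209 -3.254 -1.24
v -2.182 -3.464 -1.568
v -1.889 -3.585 -1.795
v -0.833 0.835 -4.137
v -1.624 1.333 -3.637
v -0.38 2.125 -4.703
v -1.171 2.622 -4.203
v 0.431 1.138 -2.437
v -0.36 1.635 -1.937
v 0.884 2.427 -3.003
v 0.093 2.925 -2.503
f 2 1 5
f 2 5 3
f 3 5 6
f 3 6 4
f 5 1 7
f 5 7 6
f 6 7 8
f 6 8 4
f 7 1 9
f 7 9 8
f 8 9 10
f 8 10 4
f 9 1 11
f 9 11 10
f 10 11 12
f 10 12 4
f 11 1 13
f 11 13 12
f 12 13 14
f 12 14 4
f 13 1 15
f 13 15 14
f 14 15 16
f 14 16 4
f 15 1 17
f 15 17 16
f 16 17 18
f 16 18 4
f 17 1 19
f 17 19 18
f 18 19 20
f 18 20 4
f 19 1 2
f 19 2 20
f 20 2 3
f 20 3 4
f 22 24 21
f 25 22 21
f 21 24 23
f 23 25 21
f 22 28 24
f 26 22 25
f 26 28 22
f 24 28 23
f 27 25 23
f 23 28 27
f 27 26 25
f 28 26 27
f 30 29 33
f 30 33 31
f 31 33 34
f 31 34 32
f 33 29 35
f 33 35 34
f 34 35 36
f 34 36 32
f 35 29 37
f 35 37 36
f 36 37 38
f 36 38 32
f 37 29 39
f 37 39 38
f 38 39 40
f 38 40 32
f 39 29 41
f 39 41 40
f 40 41 42
f 40 42 32
f 41 29 43
f 41 43 42
f 42 43 44
f 42 44 32
f 43 29 45
f 43 45 44
f 44 45 46
f 44 46 32
f 45 29 30
f 45 30 46
f 46 30 31
f 46 31 32
f 48 47 50
f 48 50 49
f 50 47 51
f 50 51 49
f 51 47 52
f 51 52 49
f 52 47 53
f 52 53 49
f 53 47 54
f 53 54 49
f 54 47 55
f 54 55 49
f 55 47 56
f 55 56 49
f 56 47 48
f 56 48 49
f 58 60 57
f 61 58 57
f 57 60 59
f 59 61 57
f 58 64 60
f 62 58 61
f 62 64 58
f 60 64 59
f 63 61 59
f 59 64 63
f 63 62 61
f 64 62 63



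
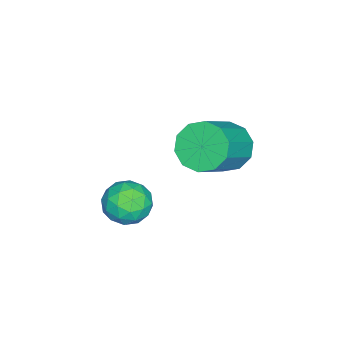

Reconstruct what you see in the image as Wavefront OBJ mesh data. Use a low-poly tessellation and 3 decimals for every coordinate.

v 3.001 -0.112 -3.328
v 3.522 -0.464 -4.144
v 2.618 -1.676 -2.896
v 3.139 -2.028 -3.712
v 3.645 -1.596 -2.926
v 3.882 -0.629 -3.192
v 2.258 -1.511 -3.848
v 2.495 -0.544 -4.114
v 3.063 -1.329 -4.465
v 3.92 -1.381 -3.895
v 2.22 -0.759 -3.145
v 3.077 -0.811 -2.575
v 3.295 -0.151 -3.774
v 2.845 -1.989 -3.266
v 3.142 -1.735 -2.804
v 3.449 -1.942 -3.284
v 3.506 -0.247 -3.215
v 3.813 -0.455 -3.694
v 3.885 -1.12 -2.978
v 2.327 -1.685 -3.346
v 2.634 -1.893 -3.825
v 2.691 -0.198 -3.756
v 2.998 -0.405 -4.236
v 2.255 -1.02 -4.062
v 3.331 -0.866 -4.442
v 3.107 -1.786 -4.188
v 2.589 -1.482 -4.268
v 2.728 -0.913 -4.425
v 3.835 -0.897 -4.107
v 3.61 -1.816 -3.854
v 3.908 -1.562 -3.391
v 4.047 -0.994 -3.548
v 3.566 -1.405 -4.296
v 2.53 -0.324 -3.186
v 2.305 -1.243 -2.933
v 2.093 -1.146 -3.492
v 2.232 -0.578 -3.649
v 3.033 -0.354 -2.852
v 2.809 -1.274 -2.598
v 3.412 -1.227 -2.615
v 3.551 -0.658 -2.772
v 2.574 -0.735 -2.744
v 1.436 2.211 -0.525
v 1.951 1.678 -1.311
v 3.618 1.296 0.039
v 3.104 1.829 0.825
v 2.127 2.321 -1.348
v 3.795 1.939 0.003
v 2.04 2.921 -1.07
v 3.708 2.539 0.281
v 1.722 3.251 -0.585
v 3.39 2.869 0.766
v 1.295 3.183 -0.076
v 2.963 2.801 1.275
v 0.922 2.744 0.261
v 2.589 2.362 1.611
v 0.745 2.101 0.297
v 2.413 1.719 1.648
v 0.832 1.501 0.019
v 2.5 1.119 1.37
v 1.15 1.171 -0.466
v 2.818 0.789 0.885
v 1.577 1.239 -0.975
v 3.245 0.857 0.376
f 1 38 17
f 38 12 41
f 17 41 6
f 38 41 17
f 1 17 13
f 17 6 18
f 13 18 2
f 17 18 13
f 1 13 22
f 13 2 23
f 22 23 8
f 13 23 22
f 1 22 34
f 22 8 37
f 34 37 11
f 22 37 34
f 1 34 38
f 34 11 42
f 38 42 12
f 34 42 38
f 2 18 29
f 18 6 32
f 29 32 10
f 18 32 29
f 6 41 19
f 41 12 40
f 19 40 5
f 41 40 19
f 12 42 39
f 42 11 35
f 39 35 3
f 42 35 39
f 11 37 36
f 37 8 24
f 36 24 7
f 37 24 36
f 8 23 28
f 23 2 25
f 28 25 9
f 23 25 28
f 4 30 16
f 30 10 31
f 16 31 5
f 30 31 16
f 4 16 14
f 16 5 15
f 14 15 3
f 16 15 14
f 4 14 21
f 14 3 20
f 21 20 7
f 14 20 21
f 4 21 26
f 21 7 27
f 26 27 9
f 21 27 26
f 4 26 30
f 26 9 33
f 30 33 10
f 26 33 30
f 5 31 19
f 31 10 32
f 19 32 6
f 31 32 19
f 3 15 39
f 15 5 40
f 39 40 12
f 15 40 39
f 7 20 36
f 20 3 35
f 36 35 11
f 20 35 36
f 9 27 28
f 27 7 24
f 28 24 8
f 27 24 28
f 10 33 29
f 33 9 25
f 29 25 2
f 33 25 29
f 44 43 47
f 44 47 45
f 45 47 48
f 45 48 46
f 47 43 49
f 47 49 48
f 48 49 50
f 48 50 46
f 49 43 51
f 49 51 50
f 50 51 52
f 50 52 46
f 51 43 53
f 51 53 52
f 52 53 54
f 52 54 46
f 53 43 55
f 53 55 54
f 54 55 56
f 54 56 46
f 55 43 57
f 55 57 56
f 56 57 58
f 56 58 46
f 57 43 59
f 57 59 58
f 58 59 60
f 58 60 46
f 59 43 61
f 59 61 60
f 60 61 62
f 60 62 46
f 61 43 63
f 61 63 62
f 62 63 64
f 62 64 46
f 63 43 44
f 63 44 64
f 64 44 45
f 64 45 46



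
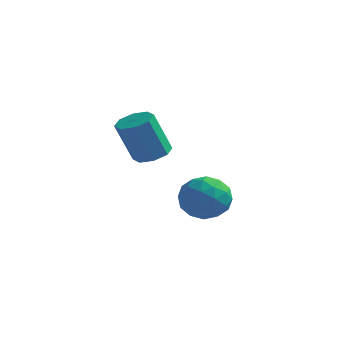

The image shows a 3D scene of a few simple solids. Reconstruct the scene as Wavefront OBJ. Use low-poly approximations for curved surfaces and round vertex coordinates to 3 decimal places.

v -2.606 -2.833 0.851
v -2.247 -3.405 0.77
v -2.656 -3.88 2.307
v -3.014 -3.307 2.389
v -1.961 -3.016 0.966
v -2.37 -3.491 2.503
v -2.053 -2.521 1.095
v -2.461 -2.996 2.632
v -2.468 -2.207 1.081
v -2.877 -2.682 2.618
v -2.964 -2.26 0.933
v -3.373 -2.735 2.47
v -3.25 -2.649 0.737
v -3.659 -3.124 2.274
v -3.159 -3.144 0.608
v -3.567 -3.619 2.145
v -2.743 -3.458 0.622
v -3.152 -3.933 2.159
v -2.664 0.353 -2.696
v -1.949 0.881 -2.265
v -2.331 -0.881 -1.735
v -1.616 -0.353 -1.304
v -2.563 -0.106 -1.167
v -2.769 0.657 -1.761
v -1.511 -0.657 -2.239
v -1.717 0.106 -2.833
v -1.236 0.257 -1.983
v -1.886 0.598 -1.32
v -2.394 -0.598 -2.68
v -3.044 -0.257 -2.017
v -2.336 0.725 -2.565
v -1.944 -0.725 -1.435
v -2.501 -0.58 -1.355
v -2.08 -0.27 -1.102
v -2.818 0.593 -2.269
v -2.397 0.904 -2.015
v -2.758 0.324 -1.37
v -1.883 -0.904 -1.985
v -1.462 -0.593 -1.731
v -2.2 0.27 -2.898
v -1.779 0.58 -2.645
v -1.522 -0.324 -2.63
v -1.496 0.669 -2.146
v -1.301 -0.056 -1.581
v -1.239 -0.235 -2.13
v -1.36 0.214 -2.479
v -1.878 0.869 -1.756
v -1.683 0.144 -1.191
v -2.239 0.289 -1.111
v -2.36 0.737 -1.46
v -1.459 0.503 -1.59
v -2.597 -0.144 -2.809
v -2.402 -0.869 -2.244
v -1.92 -0.737 -2.54
v -2.041 -0.289 -2.889
v -2.979 0.056 -2.419
v -2.784 -0.669 -1.854
v -2.92 -0.214 -1.521
v -3.041 0.235 -1.87
v -2.821 -0.503 -2.41
f 2 1 5
f 2 5 3
f 3 5 6
f 3 6 4
f 5 1 7
f 5 7 6
f 6 7 8
f 6 8 4
f 7 1 9
f 7 9 8
f 8 9 10
f 8 10 4
f 9 1 11
f 9 11 10
f 10 11 12
f 10 12 4
f 11 1 13
f 11 13 12
f 12 13 14
f 12 14 4
f 13 1 15
f 13 15 14
f 14 15 16
f 14 16 4
f 15 1 17
f 15 17 16
f 16 17 18
f 16 18 4
f 17 1 2
f 17 2 18
f 18 2 3
f 18 3 4
f 19 56 35
f 56 30 59
f 35 59 24
f 56 59 35
f 19 35 31
f 35 24 36
f 31 36 20
f 35 36 31
f 19 31 40
f 31 20 41
f 40 41 26
f 31 41 40
f 19 40 52
f 40 26 55
f 52 55 29
f 40 55 52
f 19 52 56
f 52 29 60
f 56 60 30
f 52 60 56
f 20 36 47
f 36 24 50
f 47 50 28
f 36 50 47
f 24 59 37
f 59 30 58
f 37 58 23
f 59 58 37
f 30 60 57
f 60 29 53
f 57 53 21
f 60 53 57
f 29 55 54
f 55 26 42
f 54 42 25
f 55 42 54
f 26 41 46
f 41 20 43
f 46 43 27
f 41 43 46
f 22 48 34
f 48 28 49
f 34 49 23
f 48 49 34
f 22 34 32
f 34 23 33
f 32 33 21
f 34 33 32
f 22 32 39
f 32 21 38
f 39 38 25
f 32 38 39
f 22 39 44
f 39 25 45
f 44 45 27
f 39 45 44
f 22 44 48
f 44 27 51
f 48 51 28
f 44 51 48
f 23 49 37
f 49 28 50
f 37 50 24
f 49 50 37
f 21 33 57
f 33 23 58
f 57 58 30
f 33 58 57
f 25 38 54
f 38 21 53
f 54 53 29
f 38 53 54
f 27 45 46
f 45 25 42
f 46 42 26
f 45 42 46
f 28 51 47
f 51 27 43
f 47 43 20
f 51 43 47



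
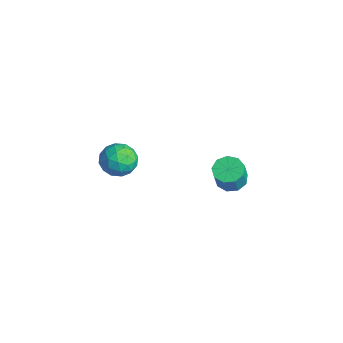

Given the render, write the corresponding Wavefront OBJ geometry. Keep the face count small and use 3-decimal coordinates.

v 0.458 -3.34 2.84
v 1.055 -2.535 2.523
v 1.725 -3.885 3.837
v 2.322 -3.08 3.52
v 1.482 -2.904 4.128
v 0.699 -2.567 3.512
v 2.081 -3.853 2.848
v 1.298 -3.516 2.232
v 2.058 -2.852 2.528
v 1.688 -2.265 3.318
v 1.092 -4.155 3.042
v 0.722 -3.568 3.832
v 0.646 -2.89 2.594
v 2.134 -3.53 3.766
v 1.641 -3.427 4.123
v 1.992 -2.954 3.937
v 0.436 -2.909 3.175
v 0.787 -2.435 2.989
v 1.038 -2.652 3.932
v 1.993 -3.985 3.371
v 2.344 -3.511 3.185
v 0.788 -3.466 2.423
v 1.139 -2.993 2.237
v 1.742 -3.768 2.428
v 1.586 -2.602 2.41
v 2.33 -2.923 2.996
v 2.189 -3.377 2.602
v 1.729 -3.179 2.24
v 1.368 -2.258 2.875
v 2.113 -2.578 3.461
v 1.619 -2.475 3.818
v 1.159 -2.277 3.456
v 1.958 -2.444 2.878
v 0.667 -3.842 2.899
v 1.412 -4.162 3.485
v 1.621 -4.143 2.904
v 1.161 -3.945 2.542
v 0.45 -3.497 3.364
v 1.194 -3.818 3.95
v 1.051 -3.241 4.12
v 0.591 -3.043 3.758
v 0.822 -3.976 3.482
v 0.484 3.633 -2.159
v 1.071 3.07 -2.52
v 1.523 2.644 -1.122
v 0.936 3.207 -0.761
v 1.329 3.615 -2.438
v 1.781 3.189 -1.04
v 1.192 4.168 -2.225
v 1.644 3.743 -0.827
v 0.723 4.471 -1.981
v 1.176 4.046 -0.583
v 0.143 4.382 -1.821
v 0.595 3.956 -0.422
v -0.278 3.942 -1.819
v 0.174 3.517 -0.42
v -0.342 3.358 -1.976
v 0.11 2.932 -0.577
v -0.02 2.902 -2.219
v 0.432 2.476 -0.82
v 0.538 2.788 -2.434
v 0.99 2.362 -1.036
f 1 38 17
f 38 12 41
f 17 41 6
f 38 41 17
f 1 17 13
f 17 6 18
f 13 18 2
f 17 18 13
f 1 13 22
f 13 2 23
f 22 23 8
f 13 23 22
f 1 22 34
f 22 8 37
f 34 37 11
f 22 37 34
f 1 34 38
f 34 11 42
f 38 42 12
f 34 42 38
f 2 18 29
f 18 6 32
f 29 32 10
f 18 32 29
f 6 41 19
f 41 12 40
f 19 40 5
f 41 40 19
f 12 42 39
f 42 11 35
f 39 35 3
f 42 35 39
f 11 37 36
f 37 8 24
f 36 24 7
f 37 24 36
f 8 23 28
f 23 2 25
f 28 25 9
f 23 25 28
f 4 30 16
f 30 10 31
f 16 31 5
f 30 31 16
f 4 16 14
f 16 5 15
f 14 15 3
f 16 15 14
f 4 14 21
f 14 3 20
f 21 20 7
f 14 20 21
f 4 21 26
f 21 7 27
f 26 27 9
f 21 27 26
f 4 26 30
f 26 9 33
f 30 33 10
f 26 33 30
f 5 31 19
f 31 10 32
f 19 32 6
f 31 32 19
f 3 15 39
f 15 5 40
f 39 40 12
f 15 40 39
f 7 20 36
f 20 3 35
f 36 35 11
f 20 35 36
f 9 27 28
f 27 7 24
f 28 24 8
f 27 24 28
f 10 33 29
f 33 9 25
f 29 25 2
f 33 25 29
f 44 43 47
f 44 47 45
f 45 47 48
f 45 48 46
f 47 43 49
f 47 49 48
f 48 49 50
f 48 50 46
f 49 43 51
f 49 51 50
f 50 51 52
f 50 52 46
f 51 43 53
f 51 53 52
f 52 53 54
f 52 54 46
f 53 43 55
f 53 55 54
f 54 55 56
f 54 56 46
f 55 43 57
f 55 57 56
f 56 57 58
f 56 58 46
f 57 43 59
f 57 59 58
f 58 59 60
f 58 60 46
f 59 43 61
f 59 61 60
f 60 61 62
f 60 62 46
f 61 43 44
f 61 44 62
f 62 44 45
f 62 45 46



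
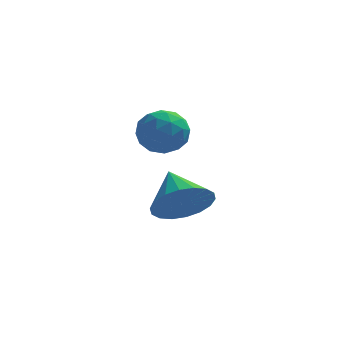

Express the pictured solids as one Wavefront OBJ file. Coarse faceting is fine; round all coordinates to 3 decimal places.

v -2.847 0.577 -0.605
v -2.539 0.057 0.039
v -3.261 -0.577 -1.339
v -2.953 -1.097 -0.695
v -3.665 -0.594 -0.553
v -3.409 0.12 -0.1
v -2.391 -0.64 -1.2
v -2.135 0.074 -0.747
v -2.257 -0.695 -0.329
v -3.044 -0.666 0.071
v -2.756 0.146 -1.371
v -3.543 0.175 -0.971
v -2.657 0.419 -0.219
v -3.143 -0.939 -1.081
v -3.562 -0.643 -0.998
v -3.38 -0.948 -0.619
v -3.168 0.455 -0.3
v -2.987 0.15 0.078
v -3.649 -0.233 -0.27
v -2.813 -0.67 -1.378
v -2.632 -0.975 -1
v -2.42 0.428 -0.681
v -2.238 0.123 -0.302
v -2.151 -0.287 -1.03
v -2.31 -0.329 -0.056
v -2.553 -1.007 -0.488
v -2.223 -0.739 -0.785
v -2.073 -0.319 -0.518
v -2.772 -0.312 0.179
v -3.015 -0.991 -0.253
v -3.434 -0.695 -0.169
v -3.284 -0.276 0.097
v -2.606 -0.754 -0.038
v -2.785 0.471 -1.047
v -3.028 -0.208 -1.479
v -2.516 -0.244 -1.397
v -2.366 0.175 -1.131
v -3.247 0.487 -0.812
v -3.49 -0.191 -1.244
v -3.727 -0.201 -0.782
v -3.577 0.219 -0.515
v -3.194 0.234 -1.262
v -2.353 0.449 -4.032
v -1.981 0.033 -3.131
v -2.907 1.691 -3.228
v -1.618 0.293 -3.283
v -1.401 0.584 -3.585
v -1.373 0.849 -3.974
v -1.539 1.034 -4.375
v -1.866 1.103 -4.708
v -2.289 1.043 -4.907
v -2.725 0.865 -4.933
v -3.087 0.604 -4.78
v -3.304 0.313 -4.479
v -3.333 0.049 -4.089
v -3.167 -0.137 -3.688
v -2.84 -0.206 -3.355
v -2.417 -0.146 -3.156
f 1 38 17
f 38 12 41
f 17 41 6
f 38 41 17
f 1 17 13
f 17 6 18
f 13 18 2
f 17 18 13
f 1 13 22
f 13 2 23
f 22 23 8
f 13 23 22
f 1 22 34
f 22 8 37
f 34 37 11
f 22 37 34
f 1 34 38
f 34 11 42
f 38 42 12
f 34 42 38
f 2 18 29
f 18 6 32
f 29 32 10
f 18 32 29
f 6 41 19
f 41 12 40
f 19 40 5
f 41 40 19
f 12 42 39
f 42 11 35
f 39 35 3
f 42 35 39
f 11 37 36
f 37 8 24
f 36 24 7
f 37 24 36
f 8 23 28
f 23 2 25
f 28 25 9
f 23 25 28
f 4 30 16
f 30 10 31
f 16 31 5
f 30 31 16
f 4 16 14
f 16 5 15
f 14 15 3
f 16 15 14
f 4 14 21
f 14 3 20
f 21 20 7
f 14 20 21
f 4 21 26
f 21 7 27
f 26 27 9
f 21 27 26
f 4 26 30
f 26 9 33
f 30 33 10
f 26 33 30
f 5 31 19
f 31 10 32
f 19 32 6
f 31 32 19
f 3 15 39
f 15 5 40
f 39 40 12
f 15 40 39
f 7 20 36
f 20 3 35
f 36 35 11
f 20 35 36
f 9 27 28
f 27 7 24
f 28 24 8
f 27 24 28
f 10 33 29
f 33 9 25
f 29 25 2
f 33 25 29
f 44 43 46
f 44 46 45
f 46 43 47
f 46 47 45
f 47 43 48
f 47 48 45
f 48 43 49
f 48 49 45
f 49 43 50
f 49 50 45
f 50 43 51
f 50 51 45
f 51 43 52
f 51 52 45
f 52 43 53
f 52 53 45
f 53 43 54
f 53 54 45
f 54 43 55
f 54 55 45
f 55 43 56
f 55 56 45
f 56 43 57
f 56 57 45
f 57 43 58
f 57 58 45
f 58 43 44
f 58 44 45



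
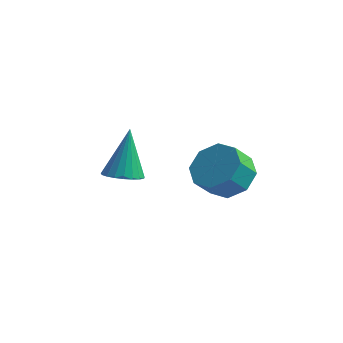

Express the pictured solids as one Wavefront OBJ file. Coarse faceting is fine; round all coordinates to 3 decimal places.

v -3.189 -0.568 0.381
v -2.43 -0.695 0.514
v -3.371 0.308 2.259
v -2.427 -0.401 0.377
v -2.555 -0.136 0.241
v -2.793 0.055 0.129
v -3.099 0.137 0.061
v -3.421 0.097 0.048
v -3.702 -0.057 0.093
v -3.895 -0.3 0.187
v -3.966 -0.59 0.316
v -3.902 -0.875 0.455
v -3.715 -1.108 0.582
v -3.437 -1.247 0.674
v -3.116 -1.269 0.716
v -2.808 -1.17 0.699
v -2.565 -0.967 0.628
v 0.872 -0.221 1.476
v 1.34 0.397 2.139
v 1.037 -0.261 2.967
v 0.568 -0.879 2.304
v 0.594 0.594 2.022
v 0.291 -0.063 2.85
v 0.01 0.314 1.586
v -0.293 -0.343 2.414
v -0.069 -0.28 1.085
v -0.372 -0.937 1.913
v 0.403 -0.839 0.813
v 0.1 -1.497 1.641
v 1.149 -1.037 0.93
v 0.846 -1.694 1.758
v 1.733 -0.757 1.366
v 1.43 -1.414 2.194
v 1.812 -0.163 1.867
v 1.509 -0.82 2.695
f 2 1 4
f 2 4 3
f 4 1 5
f 4 5 3
f 5 1 6
f 5 6 3
f 6 1 7
f 6 7 3
f 7 1 8
f 7 8 3
f 8 1 9
f 8 9 3
f 9 1 10
f 9 10 3
f 10 1 11
f 10 11 3
f 11 1 12
f 11 12 3
f 12 1 13
f 12 13 3
f 13 1 14
f 13 14 3
f 14 1 15
f 14 15 3
f 15 1 16
f 15 16 3
f 16 1 17
f 16 17 3
f 17 1 2
f 17 2 3
f 19 18 22
f 19 22 20
f 20 22 23
f 20 23 21
f 22 18 24
f 22 24 23
f 23 24 25
f 23 25 21
f 24 18 26
f 24 26 25
f 25 26 27
f 25 27 21
f 26 18 28
f 26 28 27
f 27 28 29
f 27 29 21
f 28 18 30
f 28 30 29
f 29 30 31
f 29 31 21
f 30 18 32
f 30 32 31
f 31 32 33
f 31 33 21
f 32 18 34
f 32 34 33
f 33 34 35
f 33 35 21
f 34 18 19
f 34 19 35
f 35 19 20
f 35 20 21



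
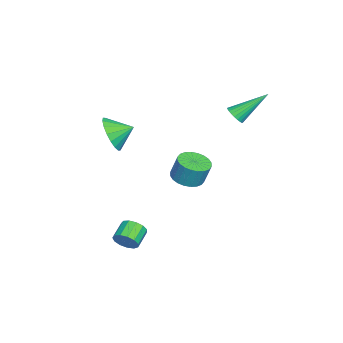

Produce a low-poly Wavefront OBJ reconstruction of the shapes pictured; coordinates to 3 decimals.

v -3.816 0.06 -2.103
v -3.211 0.637 -2.342
v -3.098 1.018 -1.136
v -3.704 0.44 -0.897
v -3.495 0.822 -2.374
v -3.382 1.202 -1.167
v -3.827 0.89 -2.364
v -3.714 1.27 -1.158
v -4.158 0.832 -2.315
v -4.045 1.212 -1.108
v -4.437 0.656 -2.233
v -4.324 1.036 -1.027
v -4.621 0.39 -2.132
v -4.508 0.77 -0.926
v -4.683 0.073 -2.026
v -4.57 0.453 -0.82
v -4.613 -0.246 -1.932
v -4.5 0.135 -0.726
v -4.422 -0.518 -1.864
v -4.309 -0.137 -0.658
v -4.138 -0.702 -1.833
v -4.025 -0.322 -0.626
v -3.806 -0.77 -1.842
v -3.693 -0.39 -0.636
v -3.475 -0.712 -1.892
v -3.362 -0.332 -0.685
v -3.196 -0.536 -1.973
v -3.083 -0.156 -0.767
v -3.012 -0.27 -2.074
v -2.899 0.11 -0.868
v -2.95 0.047 -2.18
v -2.837 0.427 -0.974
v -3.02 0.365 -2.274
v -2.907 0.746 -1.068
v 2.824 -1.645 -2.502
v 3.129 -1.481 -1.952
v 2.242 -1.251 -1.528
v 1.936 -1.415 -2.078
v 3.111 -1.176 -2.155
v 2.224 -0.946 -1.731
v 3.002 -1.021 -2.468
v 2.114 -0.791 -2.044
v 2.836 -1.063 -2.792
v 1.949 -0.833 -2.368
v 2.666 -1.29 -3.024
v 1.779 -1.061 -2.599
v 2.546 -1.63 -3.09
v 1.659 -1.4 -2.665
v 2.515 -1.975 -2.969
v 1.627 -1.745 -2.545
v 2.581 -2.214 -2.701
v 1.694 -1.984 -2.276
v 2.725 -2.273 -2.369
v 1.837 -2.043 -1.944
v 2.899 -2.133 -2.079
v 2.012 -1.903 -1.655
v 3.05 -1.837 -1.924
v 2.163 -1.607 -1.5
v -3.279 2.428 2.779
v -2.995 2.179 3.206
v -3.881 3.912 4.041
v -2.839 2.314 3.123
v -2.749 2.465 2.987
v -2.741 2.611 2.819
v -2.814 2.73 2.646
v -2.958 2.802 2.492
v -3.15 2.817 2.382
v -3.363 2.773 2.333
v -3.562 2.676 2.351
v -3.719 2.542 2.434
v -3.808 2.39 2.57
v -3.817 2.244 2.738
v -3.744 2.126 2.911
v -3.6 2.054 3.065
v -3.407 2.039 3.175
v -3.195 2.083 3.224
v -2.397 -3.345 1.411
v -2.124 -2.875 0.489
v -2.623 -2.315 1.869
v -2.591 -2.953 0.434
v -3.019 -3.108 0.573
v -3.324 -3.311 0.877
v -3.445 -3.52 1.288
v -3.359 -3.695 1.722
v -3.082 -3.8 2.095
v -2.67 -3.815 2.332
v -2.203 -3.737 2.387
v -1.775 -3.582 2.249
v -1.47 -3.379 1.944
v -1.349 -3.17 1.534
v -1.435 -2.996 1.099
v -1.712 -2.89 0.726
f 2 1 5
f 2 5 3
f 3 5 6
f 3 6 4
f 5 1 7
f 5 7 6
f 6 7 8
f 6 8 4
f 7 1 9
f 7 9 8
f 8 9 10
f 8 10 4
f 9 1 11
f 9 11 10
f 10 11 12
f 10 12 4
f 11 1 13
f 11 13 12
f 12 13 14
f 12 14 4
f 13 1 15
f 13 15 14
f 14 15 16
f 14 16 4
f 15 1 17
f 15 17 16
f 16 17 18
f 16 18 4
f 17 1 19
f 17 19 18
f 18 19 20
f 18 20 4
f 19 1 21
f 19 21 20
f 20 21 22
f 20 22 4
f 21 1 23
f 21 23 22
f 22 23 24
f 22 24 4
f 23 1 25
f 23 25 24
f 24 25 26
f 24 26 4
f 25 1 27
f 25 27 26
f 26 27 28
f 26 28 4
f 27 1 29
f 27 29 28
f 28 29 30
f 28 30 4
f 29 1 31
f 29 31 30
f 30 31 32
f 30 32 4
f 31 1 33
f 31 33 32
f 32 33 34
f 32 34 4
f 33 1 2
f 33 2 34
f 34 2 3
f 34 3 4
f 36 35 39
f 36 39 37
f 37 39 40
f 37 40 38
f 39 35 41
f 39 41 40
f 40 41 42
f 40 42 38
f 41 35 43
f 41 43 42
f 42 43 44
f 42 44 38
f 43 35 45
f 43 45 44
f 44 45 46
f 44 46 38
f 45 35 47
f 45 47 46
f 46 47 48
f 46 48 38
f 47 35 49
f 47 49 48
f 48 49 50
f 48 50 38
f 49 35 51
f 49 51 50
f 50 51 52
f 50 52 38
f 51 35 53
f 51 53 52
f 52 53 54
f 52 54 38
f 53 35 55
f 53 55 54
f 54 55 56
f 54 56 38
f 55 35 57
f 55 57 56
f 56 57 58
f 56 58 38
f 57 35 36
f 57 36 58
f 58 36 37
f 58 37 38
f 60 59 62
f 60 62 61
f 62 59 63
f 62 63 61
f 63 59 64
f 63 64 61
f 64 59 65
f 64 65 61
f 65 59 66
f 65 66 61
f 66 59 67
f 66 67 61
f 67 59 68
f 67 68 61
f 68 59 69
f 68 69 61
f 69 59 70
f 69 70 61
f 70 59 71
f 70 71 61
f 71 59 72
f 71 72 61
f 72 59 73
f 72 73 61
f 73 59 74
f 73 74 61
f 74 59 75
f 74 75 61
f 75 59 76
f 75 76 61
f 76 59 60
f 76 60 61
f 78 77 80
f 78 80 79
f 80 77 81
f 80 81 79
f 81 77 82
f 81 82 79
f 82 77 83
f 82 83 79
f 83 77 84
f 83 84 79
f 84 77 85
f 84 85 79
f 85 77 86
f 85 86 79
f 86 77 87
f 86 87 79
f 87 77 88
f 87 88 79
f 88 77 89
f 88 89 79
f 89 77 90
f 89 90 79
f 90 77 91
f 90 91 79
f 91 77 92
f 91 92 79
f 92 77 78
f 92 78 79



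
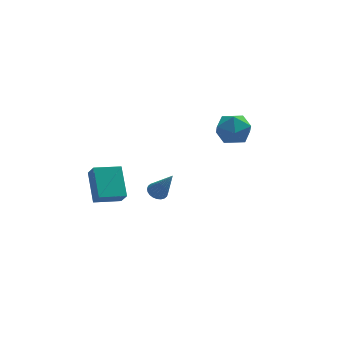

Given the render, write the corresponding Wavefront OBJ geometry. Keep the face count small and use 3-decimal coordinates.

v -1.238 1.172 -2.123
v -0.712 1.095 -2.354
v -0.622 0.448 -0.477
v -0.693 1.303 -2.269
v -0.756 1.492 -2.162
v -0.893 1.633 -2.049
v -1.083 1.703 -1.947
v -1.296 1.692 -1.872
v -1.501 1.602 -1.835
v -1.665 1.446 -1.842
v -1.764 1.249 -1.891
v -1.784 1.04 -1.976
v -1.72 0.851 -2.083
v -1.583 0.711 -2.196
v -1.393 0.641 -2.298
v -1.18 0.652 -2.373
v -0.976 0.742 -2.41
v -0.811 0.897 -2.403
v 3.677 4.711 -0.388
v 4.425 3.9 -0.426
v 2.535 3.62 0.446
v 3.283 2.809 0.408
v 3.452 3.686 1.057
v 4.158 4.36 0.542
v 2.802 3.16 -0.522
v 3.508 3.834 -1.037
v 3.884 2.941 -0.508
v 4.286 3.266 0.467
v 2.674 4.254 -0.447
v 3.076 4.579 0.528
v -4.249 2.955 -3.821
v -4.059 2.385 -3.021
v -4.172 4.575 -2.686
v -3.982 4.006 -1.886
v -2.738 3.074 -4.094
v -2.548 2.505 -3.294
v -2.661 4.695 -2.959
v -2.471 4.125 -2.159
f 2 1 4
f 2 4 3
f 4 1 5
f 4 5 3
f 5 1 6
f 5 6 3
f 6 1 7
f 6 7 3
f 7 1 8
f 7 8 3
f 8 1 9
f 8 9 3
f 9 1 10
f 9 10 3
f 10 1 11
f 10 11 3
f 11 1 12
f 11 12 3
f 12 1 13
f 12 13 3
f 13 1 14
f 13 14 3
f 14 1 15
f 14 15 3
f 15 1 16
f 15 16 3
f 16 1 17
f 16 17 3
f 17 1 18
f 17 18 3
f 18 1 2
f 18 2 3
f 19 30 24
f 19 24 20
f 19 20 26
f 19 26 29
f 19 29 30
f 20 24 28
f 24 30 23
f 30 29 21
f 29 26 25
f 26 20 27
f 22 28 23
f 22 23 21
f 22 21 25
f 22 25 27
f 22 27 28
f 23 28 24
f 21 23 30
f 25 21 29
f 27 25 26
f 28 27 20
f 32 34 31
f 35 32 31
f 31 34 33
f 33 35 31
f 32 38 34
f 36 32 35
f 36 38 32
f 34 38 33
f 37 35 33
f 33 38 37
f 37 36 35
f 38 36 37



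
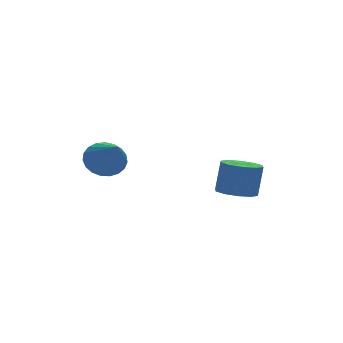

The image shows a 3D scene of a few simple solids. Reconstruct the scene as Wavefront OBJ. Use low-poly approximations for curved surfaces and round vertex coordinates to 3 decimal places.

v 0.659 3.491 -2.989
v 1.292 3.436 -2.92
v 0.461 2.329 -2.111
v 1.229 3.598 -2.719
v 1.067 3.742 -2.565
v 0.835 3.843 -2.483
v 0.572 3.883 -2.49
v 0.324 3.855 -2.582
v 0.134 3.764 -2.745
v 0.034 3.627 -2.95
v 0.043 3.466 -3.161
v 0.158 3.309 -3.343
v 0.36 3.184 -3.464
v 0.613 3.112 -3.502
v 0.874 3.106 -3.452
v 1.098 3.166 -3.321
v 1.246 3.283 -3.133
v 3.865 1.743 -4.285
v 4.462 1.627 -4.408
v 4.692 1.722 -3.377
v 4.095 1.837 -3.255
v 4.407 2.006 -4.43
v 4.637 2.1 -3.4
v 4.146 2.284 -4.397
v 4.376 2.379 -3.367
v 3.777 2.355 -4.322
v 4.007 2.45 -3.291
v 3.442 2.193 -4.232
v 3.672 2.287 -3.202
v 3.268 1.858 -4.163
v 3.498 1.953 -3.132
v 3.323 1.48 -4.14
v 3.553 1.574 -3.11
v 3.584 1.201 -4.173
v 3.814 1.296 -3.143
v 3.953 1.13 -4.249
v 4.183 1.225 -3.218
v 4.288 1.293 -4.338
v 4.518 1.387 -3.308
f 2 1 4
f 2 4 3
f 4 1 5
f 4 5 3
f 5 1 6
f 5 6 3
f 6 1 7
f 6 7 3
f 7 1 8
f 7 8 3
f 8 1 9
f 8 9 3
f 9 1 10
f 9 10 3
f 10 1 11
f 10 11 3
f 11 1 12
f 11 12 3
f 12 1 13
f 12 13 3
f 13 1 14
f 13 14 3
f 14 1 15
f 14 15 3
f 15 1 16
f 15 16 3
f 16 1 17
f 16 17 3
f 17 1 2
f 17 2 3
f 19 18 22
f 19 22 20
f 20 22 23
f 20 23 21
f 22 18 24
f 22 24 23
f 23 24 25
f 23 25 21
f 24 18 26
f 24 26 25
f 25 26 27
f 25 27 21
f 26 18 28
f 26 28 27
f 27 28 29
f 27 29 21
f 28 18 30
f 28 30 29
f 29 30 31
f 29 31 21
f 30 18 32
f 30 32 31
f 31 32 33
f 31 33 21
f 32 18 34
f 32 34 33
f 33 34 35
f 33 35 21
f 34 18 36
f 34 36 35
f 35 36 37
f 35 37 21
f 36 18 38
f 36 38 37
f 37 38 39
f 37 39 21
f 38 18 19
f 38 19 39
f 39 19 20
f 39 20 21



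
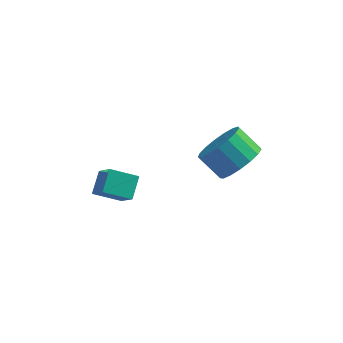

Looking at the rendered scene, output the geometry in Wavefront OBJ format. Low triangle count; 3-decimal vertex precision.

v 3.925 1.863 -1.256
v 4.574 1.734 -0.48
v 3.664 2.047 0.333
v 3.015 2.177 -0.444
v 4.628 2.204 -0.601
v 3.718 2.517 0.212
v 4.521 2.596 -0.871
v 3.611 2.909 -0.059
v 4.278 2.82 -1.23
v 3.368 3.133 -0.417
v 3.954 2.825 -1.595
v 3.044 3.139 -0.782
v 3.623 2.609 -1.883
v 2.713 2.923 -1.07
v 3.361 2.223 -2.027
v 2.451 2.537 -1.214
v 3.229 1.754 -1.994
v 2.319 2.068 -1.181
v 3.256 1.311 -1.792
v 2.346 1.624 -0.979
v 3.436 0.993 -1.468
v 2.526 1.307 -0.655
v 3.728 0.875 -1.095
v 2.818 1.189 -0.282
v 4.066 0.984 -0.759
v 3.156 1.297 0.053
v 4.371 1.293 -0.537
v 3.461 1.607 0.275
v -1.688 1.258 -3.734
v -1.065 0.489 -2.744
v -1.615 2.115 -3.115
v -0.992 1.347 -2.125
v -0.608 1.513 -4.215
v 0.015 0.745 -3.225
v -0.535 2.371 -3.596
v 0.088 1.602 -2.606
f 2 1 5
f 2 5 3
f 3 5 6
f 3 6 4
f 5 1 7
f 5 7 6
f 6 7 8
f 6 8 4
f 7 1 9
f 7 9 8
f 8 9 10
f 8 10 4
f 9 1 11
f 9 11 10
f 10 11 12
f 10 12 4
f 11 1 13
f 11 13 12
f 12 13 14
f 12 14 4
f 13 1 15
f 13 15 14
f 14 15 16
f 14 16 4
f 15 1 17
f 15 17 16
f 16 17 18
f 16 18 4
f 17 1 19
f 17 19 18
f 18 19 20
f 18 20 4
f 19 1 21
f 19 21 20
f 20 21 22
f 20 22 4
f 21 1 23
f 21 23 22
f 22 23 24
f 22 24 4
f 23 1 25
f 23 25 24
f 24 25 26
f 24 26 4
f 25 1 27
f 25 27 26
f 26 27 28
f 26 28 4
f 27 1 2
f 27 2 28
f 28 2 3
f 28 3 4
f 30 32 29
f 33 30 29
f 29 32 31
f 31 33 29
f 30 36 32
f 34 30 33
f 34 36 30
f 32 36 31
f 35 33 31
f 31 36 35
f 35 34 33
f 36 34 35



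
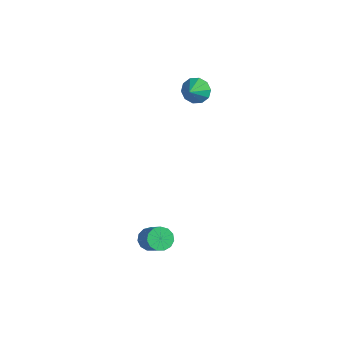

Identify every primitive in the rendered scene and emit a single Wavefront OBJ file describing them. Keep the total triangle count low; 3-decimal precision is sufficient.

v -2.916 4.382 0.846
v -2.04 4.656 0.599
v -2.484 3.518 1.414
v -2.177 4.921 1.105
v -2.596 4.979 1.512
v -3.137 4.809 1.665
v -3.594 4.476 1.505
v -3.791 4.107 1.093
v -3.654 3.843 0.587
v -3.235 3.785 0.18
v -2.694 3.954 0.027
v -2.238 4.287 0.187
v 2.765 -3.565 -4.523
v 3.279 -3.711 -5.104
v 4.629 -4.081 -3.819
v 4.115 -3.935 -3.237
v 3.312 -3.277 -5.014
v 4.662 -3.646 -3.729
v 3.172 -2.934 -4.768
v 4.521 -3.303 -3.483
v 2.902 -2.791 -4.443
v 4.252 -3.161 -3.158
v 2.589 -2.894 -4.144
v 3.939 -3.264 -2.859
v 2.332 -3.21 -3.965
v 3.682 -3.58 -2.68
v 2.212 -3.639 -3.963
v 3.562 -4.009 -2.678
v 2.268 -4.044 -4.139
v 3.618 -4.414 -2.854
v 2.482 -4.297 -4.436
v 3.832 -4.667 -3.151
v 2.786 -4.318 -4.761
v 4.135 -4.688 -3.476
v 3.083 -4.099 -5.01
v 4.433 -4.469 -3.725
f 2 1 4
f 2 4 3
f 4 1 5
f 4 5 3
f 5 1 6
f 5 6 3
f 6 1 7
f 6 7 3
f 7 1 8
f 7 8 3
f 8 1 9
f 8 9 3
f 9 1 10
f 9 10 3
f 10 1 11
f 10 11 3
f 11 1 12
f 11 12 3
f 12 1 2
f 12 2 3
f 14 13 17
f 14 17 15
f 15 17 18
f 15 18 16
f 17 13 19
f 17 19 18
f 18 19 20
f 18 20 16
f 19 13 21
f 19 21 20
f 20 21 22
f 20 22 16
f 21 13 23
f 21 23 22
f 22 23 24
f 22 24 16
f 23 13 25
f 23 25 24
f 24 25 26
f 24 26 16
f 25 13 27
f 25 27 26
f 26 27 28
f 26 28 16
f 27 13 29
f 27 29 28
f 28 29 30
f 28 30 16
f 29 13 31
f 29 31 30
f 30 31 32
f 30 32 16
f 31 13 33
f 31 33 32
f 32 33 34
f 32 34 16
f 33 13 35
f 33 35 34
f 34 35 36
f 34 36 16
f 35 13 14
f 35 14 36
f 36 14 15
f 36 15 16



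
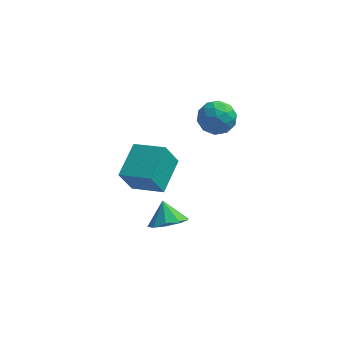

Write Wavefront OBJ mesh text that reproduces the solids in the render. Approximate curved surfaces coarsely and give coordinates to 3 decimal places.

v -0.02 -1.423 -2.341
v -0.597 -1.801 -0.953
v 0.426 0.472 -1.639
v -0.15 0.094 -0.251
v 1.65 -2.014 -1.809
v 1.074 -2.392 -0.421
v 2.097 -0.119 -1.107
v 1.52 -0.497 0.281
v 3.248 0.389 2.832
v 4.221 0.651 2.989
v 3.719 -1.151 2.471
v 4.692 -0.889 2.628
v 4.044 -0.934 3.414
v 3.753 0.018 3.637
v 4.187 -0.518 1.823
v 3.896 0.434 2.046
v 4.802 0.09 2.365
v 4.713 -0.168 3.348
v 3.227 -0.332 2.112
v 3.138 -0.59 3.095
v 3.693 0.655 2.942
v 4.247 -1.155 2.518
v 3.866 -1.181 2.98
v 4.438 -1.028 3.072
v 3.418 0.283 3.323
v 3.99 0.437 3.415
v 3.885 -0.495 3.665
v 3.95 -0.937 2.045
v 4.522 -0.783 2.137
v 3.502 0.528 2.388
v 4.074 0.681 2.48
v 4.055 -0.005 1.795
v 4.607 0.479 2.668
v 4.884 -0.426 2.456
v 4.587 -0.208 1.983
v 4.416 0.352 2.114
v 4.554 0.328 3.245
v 4.831 -0.577 3.033
v 4.45 -0.604 3.495
v 4.279 -0.044 3.626
v 4.896 -0.002 2.879
v 3.109 0.077 2.427
v 3.386 -0.828 2.215
v 3.661 -0.456 1.834
v 3.49 0.104 1.965
v 3.056 -0.074 3.004
v 3.333 -0.979 2.792
v 3.524 -0.852 3.346
v 3.353 -0.292 3.477
v 3.044 -0.498 2.581
v 1.931 -2.491 -3.785
v 2.78 -1.899 -3.887
v 1.549 -1.769 -2.775
v 2.249 -1.633 -4.279
v 1.57 -1.768 -4.439
v 1.059 -2.241 -4.294
v 0.957 -2.832 -3.911
v 1.31 -3.263 -3.469
v 1.955 -3.333 -3.175
v 2.588 -3.009 -3.167
v 2.914 -2.443 -3.448
f 2 4 1
f 5 2 1
f 1 4 3
f 3 5 1
f 2 8 4
f 6 2 5
f 6 8 2
f 4 8 3
f 7 5 3
f 3 8 7
f 7 6 5
f 8 6 7
f 9 46 25
f 46 20 49
f 25 49 14
f 46 49 25
f 9 25 21
f 25 14 26
f 21 26 10
f 25 26 21
f 9 21 30
f 21 10 31
f 30 31 16
f 21 31 30
f 9 30 42
f 30 16 45
f 42 45 19
f 30 45 42
f 9 42 46
f 42 19 50
f 46 50 20
f 42 50 46
f 10 26 37
f 26 14 40
f 37 40 18
f 26 40 37
f 14 49 27
f 49 20 48
f 27 48 13
f 49 48 27
f 20 50 47
f 50 19 43
f 47 43 11
f 50 43 47
f 19 45 44
f 45 16 32
f 44 32 15
f 45 32 44
f 16 31 36
f 31 10 33
f 36 33 17
f 31 33 36
f 12 38 24
f 38 18 39
f 24 39 13
f 38 39 24
f 12 24 22
f 24 13 23
f 22 23 11
f 24 23 22
f 12 22 29
f 22 11 28
f 29 28 15
f 22 28 29
f 12 29 34
f 29 15 35
f 34 35 17
f 29 35 34
f 12 34 38
f 34 17 41
f 38 41 18
f 34 41 38
f 13 39 27
f 39 18 40
f 27 40 14
f 39 40 27
f 11 23 47
f 23 13 48
f 47 48 20
f 23 48 47
f 15 28 44
f 28 11 43
f 44 43 19
f 28 43 44
f 17 35 36
f 35 15 32
f 36 32 16
f 35 32 36
f 18 41 37
f 41 17 33
f 37 33 10
f 41 33 37
f 52 51 54
f 52 54 53
f 54 51 55
f 54 55 53
f 55 51 56
f 55 56 53
f 56 51 57
f 56 57 53
f 57 51 58
f 57 58 53
f 58 51 59
f 58 59 53
f 59 51 60
f 59 60 53
f 60 51 61
f 60 61 53
f 61 51 52
f 61 52 53

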